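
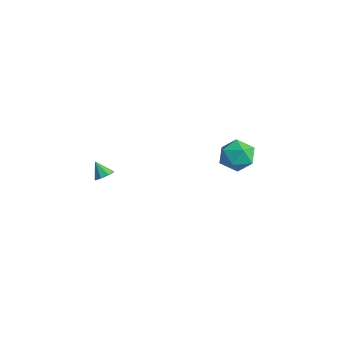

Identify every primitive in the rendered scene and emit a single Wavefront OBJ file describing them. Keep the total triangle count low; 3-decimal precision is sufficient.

v -2.974 -3.348 -1.825
v -2.713 -2.943 -1.521
v -3.586 -3.532 -1.055
v -3.05 -2.788 -1.752
v -3.342 -2.962 -2.025
v -3.419 -3.362 -2.181
v -3.235 -3.754 -2.128
v -2.898 -3.909 -1.898
v -2.606 -3.735 -1.624
v -2.53 -3.335 -1.468
v -2.399 4.329 -2.077
v -1.561 4.396 -2.725
v -1.799 2.844 -1.455
v -0.961 2.911 -2.103
v -1.061 3.59 -1.292
v -1.432 4.508 -1.677
v -1.928 2.732 -2.503
v -2.299 3.65 -2.888
v -1.269 3.409 -2.988
v -0.734 3.939 -2.24
v -2.626 3.301 -1.94
v -2.091 3.831 -1.192
f 2 1 4
f 2 4 3
f 4 1 5
f 4 5 3
f 5 1 6
f 5 6 3
f 6 1 7
f 6 7 3
f 7 1 8
f 7 8 3
f 8 1 9
f 8 9 3
f 9 1 10
f 9 10 3
f 10 1 2
f 10 2 3
f 11 22 16
f 11 16 12
f 11 12 18
f 11 18 21
f 11 21 22
f 12 16 20
f 16 22 15
f 22 21 13
f 21 18 17
f 18 12 19
f 14 20 15
f 14 15 13
f 14 13 17
f 14 17 19
f 14 19 20
f 15 20 16
f 13 15 22
f 17 13 21
f 19 17 18
f 20 19 12



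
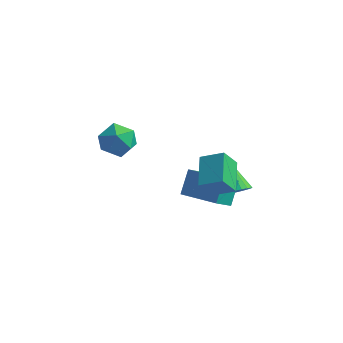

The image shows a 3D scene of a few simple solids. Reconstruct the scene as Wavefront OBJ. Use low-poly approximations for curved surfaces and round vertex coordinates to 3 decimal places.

v 1.339 2.839 -1.675
v 1.89 2.746 -1.175
v 0.241 3.921 -0.265
v 1.973 3.012 -1.315
v 1.947 3.249 -1.517
v 1.815 3.414 -1.746
v 1.601 3.48 -1.963
v 1.342 3.435 -2.131
v 1.082 3.286 -2.219
v 0.867 3.061 -2.214
v 0.733 2.797 -2.115
v 0.704 2.54 -1.941
v 0.785 2.335 -1.72
v 0.962 2.217 -1.492
v 1.204 2.206 -1.295
v 1.469 2.305 -1.164
v 1.712 2.496 -1.122
v -0.084 1.387 -1.386
v -0.499 0.689 -0.786
v -0.107 2.289 -0.355
v -0.522 1.591 0.246
v 1.922 0.729 -0.766
v 1.507 0.031 -0.165
v 1.899 1.631 0.266
v 1.484 0.933 0.866
v -4.624 1.448 1.635
v -3.777 1.984 1.758
v -3.743 0.076 1.542
v -2.896 0.612 1.665
v -3.547 0.514 2.431
v -4.091 1.362 2.488
v -3.429 0.698 0.812
v -3.973 1.546 0.869
v -3.039 1.52 1.249
v -3.111 1.406 2.25
v -4.409 0.654 1.05
v -4.481 0.54 2.051
v 2.474 -1.639 3.071
v 1.925 -0.206 3.677
v 1.427 -1.823 2.557
v 0.878 -0.39 3.164
v 2.862 -1.07 2.076
v 2.313 0.363 2.683
v 1.815 -1.254 1.563
v 1.266 0.179 2.169
f 2 1 4
f 2 4 3
f 4 1 5
f 4 5 3
f 5 1 6
f 5 6 3
f 6 1 7
f 6 7 3
f 7 1 8
f 7 8 3
f 8 1 9
f 8 9 3
f 9 1 10
f 9 10 3
f 10 1 11
f 10 11 3
f 11 1 12
f 11 12 3
f 12 1 13
f 12 13 3
f 13 1 14
f 13 14 3
f 14 1 15
f 14 15 3
f 15 1 16
f 15 16 3
f 16 1 17
f 16 17 3
f 17 1 2
f 17 2 3
f 19 21 18
f 22 19 18
f 18 21 20
f 20 22 18
f 19 25 21
f 23 19 22
f 23 25 19
f 21 25 20
f 24 22 20
f 20 25 24
f 24 23 22
f 25 23 24
f 26 37 31
f 26 31 27
f 26 27 33
f 26 33 36
f 26 36 37
f 27 31 35
f 31 37 30
f 37 36 28
f 36 33 32
f 33 27 34
f 29 35 30
f 29 30 28
f 29 28 32
f 29 32 34
f 29 34 35
f 30 35 31
f 28 30 37
f 32 28 36
f 34 32 33
f 35 34 27
f 39 41 38
f 42 39 38
f 38 41 40
f 40 42 38
f 39 45 41
f 43 39 42
f 43 45 39
f 41 45 40
f 44 42 40
f 40 45 44
f 44 43 42
f 45 43 44



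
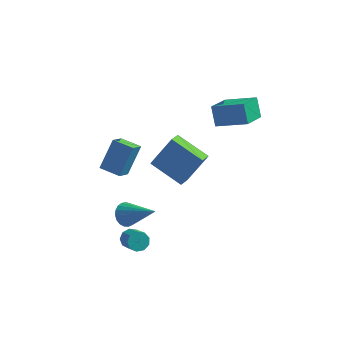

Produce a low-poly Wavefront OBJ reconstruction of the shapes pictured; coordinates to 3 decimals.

v 2.696 0.968 2.749
v 2.355 1.492 3.703
v 3.001 2.469 2.035
v 2.659 2.992 2.989
v 4.261 0.928 3.331
v 3.919 1.451 4.285
v 4.565 2.428 2.617
v 4.224 2.952 3.571
v -0.261 -3.291 -2.679
v 0.199 -3.149 -2.944
v 0.782 -3.847 -2.306
v 0.321 -3.989 -2.041
v 0.146 -2.923 -2.648
v 0.729 -3.621 -2.01
v -0.097 -2.869 -2.366
v 0.485 -3.567 -1.729
v -0.418 -3.013 -2.231
v 0.165 -3.71 -1.594
v -0.665 -3.286 -2.305
v -0.083 -3.984 -1.668
v -0.723 -3.562 -2.554
v -0.141 -4.26 -1.917
v -0.565 -3.712 -2.861
v 0.017 -4.409 -2.224
v -0.265 -3.664 -3.083
v 0.317 -4.362 -2.446
v 0.037 -3.442 -3.116
v 0.619 -4.14 -2.478
v -0.443 -3.377 -0.746
v -0.015 -3.27 -1.25
v 1.123 -3.943 0.466
v -0.021 -3.021 -1.125
v -0.1 -2.833 -0.935
v -0.239 -2.74 -0.712
v -0.413 -2.756 -0.495
v -0.592 -2.88 -0.322
v -0.746 -3.09 -0.221
v -0.847 -3.35 -0.212
v -0.878 -3.614 -0.295
v -0.834 -3.837 -0.456
v -0.723 -3.981 -0.667
v -0.563 -4.02 -0.891
v -0.383 -3.948 -1.091
v -0.213 -3.777 -1.231
v -0.083 -3.537 -1.287
v -2.233 -1.636 0.732
v -1.839 -0.699 2.108
v -2.092 -0.761 0.096
v -1.699 0.175 1.472
v -1.181 -1.895 0.608
v -0.788 -0.959 1.984
v -1.041 -1.021 -0.028
v -0.647 -0.084 1.348
v 0.984 2.346 -3.177
v 0.883 1.546 -2.825
v -0.722 2.9 -2.409
v -0.823 2.099 -2.057
v 1.903 2.941 -1.563
v 1.802 2.14 -1.211
v 0.197 3.494 -0.795
v 0.096 2.694 -0.443
f 2 4 1
f 5 2 1
f 1 4 3
f 3 5 1
f 2 8 4
f 6 2 5
f 6 8 2
f 4 8 3
f 7 5 3
f 3 8 7
f 7 6 5
f 8 6 7
f 10 9 13
f 10 13 11
f 11 13 14
f 11 14 12
f 13 9 15
f 13 15 14
f 14 15 16
f 14 16 12
f 15 9 17
f 15 17 16
f 16 17 18
f 16 18 12
f 17 9 19
f 17 19 18
f 18 19 20
f 18 20 12
f 19 9 21
f 19 21 20
f 20 21 22
f 20 22 12
f 21 9 23
f 21 23 22
f 22 23 24
f 22 24 12
f 23 9 25
f 23 25 24
f 24 25 26
f 24 26 12
f 25 9 27
f 25 27 26
f 26 27 28
f 26 28 12
f 27 9 10
f 27 10 28
f 28 10 11
f 28 11 12
f 30 29 32
f 30 32 31
f 32 29 33
f 32 33 31
f 33 29 34
f 33 34 31
f 34 29 35
f 34 35 31
f 35 29 36
f 35 36 31
f 36 29 37
f 36 37 31
f 37 29 38
f 37 38 31
f 38 29 39
f 38 39 31
f 39 29 40
f 39 40 31
f 40 29 41
f 40 41 31
f 41 29 42
f 41 42 31
f 42 29 43
f 42 43 31
f 43 29 44
f 43 44 31
f 44 29 45
f 44 45 31
f 45 29 30
f 45 30 31
f 47 49 46
f 50 47 46
f 46 49 48
f 48 50 46
f 47 53 49
f 51 47 50
f 51 53 47
f 49 53 48
f 52 50 48
f 48 53 52
f 52 51 50
f 53 51 52
f 55 57 54
f 58 55 54
f 54 57 56
f 56 58 54
f 55 61 57
f 59 55 58
f 59 61 55
f 57 61 56
f 60 58 56
f 56 61 60
f 60 59 58
f 61 59 60



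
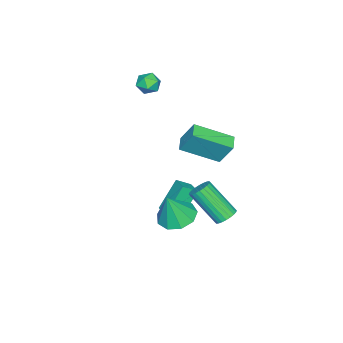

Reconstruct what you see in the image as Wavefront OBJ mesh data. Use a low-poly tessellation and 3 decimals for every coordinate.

v -2.817 -1.799 2.713
v -2.32 -2.054 3.068
v -3.44 -2.626 2.992
v -2.943 -2.881 3.347
v -3.24 -2.324 3.546
v -2.855 -1.813 3.374
v -2.905 -2.867 2.686
v -2.52 -2.356 2.514
v -2.374 -2.714 3.051
v -2.581 -2.379 3.583
v -3.179 -2.301 2.477
v -3.386 -1.966 3.009
v 3.053 2.459 -0.344
v 3.742 3.064 -0.496
v 3.567 2.241 1.124
v 3.23 3.369 -0.271
v 2.636 3.247 -0.081
v 2.236 2.757 -0.013
v 2.219 2.127 -0.1
v 2.592 1.652 -0.301
v 3.18 1.555 -0.522
v 3.709 1.881 -0.659
v 3.931 2.477 -0.649
v 0.249 0.748 -2.808
v 0.707 0.229 -2.388
v -0.665 1.128 -1.34
v -0.207 0.609 -0.921
v 0.827 1.411 -2.619
v 1.285 0.892 -2.2
v -0.087 1.791 -1.152
v 0.371 1.272 -0.732
v 1.765 4.184 -0.673
v 2.062 4.547 -0.351
v 2.093 3.24 1.096
v 1.795 2.876 0.773
v 1.854 4.602 -0.297
v 1.885 3.295 1.15
v 1.631 4.593 -0.3
v 1.662 3.286 1.146
v 1.429 4.522 -0.36
v 1.46 3.215 1.086
v 1.279 4.399 -0.468
v 1.309 3.092 0.979
v 1.202 4.244 -0.607
v 1.233 2.937 0.84
v 1.21 4.079 -0.756
v 1.241 2.772 0.691
v 1.303 3.93 -0.893
v 1.334 2.623 0.554
v 1.467 3.82 -0.996
v 1.498 2.513 0.451
v 1.675 3.765 -1.05
v 1.706 2.458 0.397
v 1.898 3.774 -1.046
v 1.929 2.467 0.4
v 2.1 3.845 -0.986
v 2.131 2.538 0.46
v 2.251 3.968 -0.879
v 2.281 2.661 0.568
v 2.327 4.123 -0.74
v 2.358 2.816 0.707
v 2.319 4.288 -0.591
v 2.35 2.981 0.856
v 2.226 4.437 -0.454
v 2.257 3.13 0.993
v -1.688 2.086 0.67
v -1.699 2.762 1.851
v -0.968 2.412 0.491
v -0.979 3.087 1.671
v -0.761 0.533 1.569
v -0.772 1.208 2.749
v -0.041 0.858 1.389
v -0.052 1.534 2.57
f 1 12 6
f 1 6 2
f 1 2 8
f 1 8 11
f 1 11 12
f 2 6 10
f 6 12 5
f 12 11 3
f 11 8 7
f 8 2 9
f 4 10 5
f 4 5 3
f 4 3 7
f 4 7 9
f 4 9 10
f 5 10 6
f 3 5 12
f 7 3 11
f 9 7 8
f 10 9 2
f 14 13 16
f 14 16 15
f 16 13 17
f 16 17 15
f 17 13 18
f 17 18 15
f 18 13 19
f 18 19 15
f 19 13 20
f 19 20 15
f 20 13 21
f 20 21 15
f 21 13 22
f 21 22 15
f 22 13 23
f 22 23 15
f 23 13 14
f 23 14 15
f 25 27 24
f 28 25 24
f 24 27 26
f 26 28 24
f 25 31 27
f 29 25 28
f 29 31 25
f 27 31 26
f 30 28 26
f 26 31 30
f 30 29 28
f 31 29 30
f 33 32 36
f 33 36 34
f 34 36 37
f 34 37 35
f 36 32 38
f 36 38 37
f 37 38 39
f 37 39 35
f 38 32 40
f 38 40 39
f 39 40 41
f 39 41 35
f 40 32 42
f 40 42 41
f 41 42 43
f 41 43 35
f 42 32 44
f 42 44 43
f 43 44 45
f 43 45 35
f 44 32 46
f 44 46 45
f 45 46 47
f 45 47 35
f 46 32 48
f 46 48 47
f 47 48 49
f 47 49 35
f 48 32 50
f 48 50 49
f 49 50 51
f 49 51 35
f 50 32 52
f 50 52 51
f 51 52 53
f 51 53 35
f 52 32 54
f 52 54 53
f 53 54 55
f 53 55 35
f 54 32 56
f 54 56 55
f 55 56 57
f 55 57 35
f 56 32 58
f 56 58 57
f 57 58 59
f 57 59 35
f 58 32 60
f 58 60 59
f 59 60 61
f 59 61 35
f 60 32 62
f 60 62 61
f 61 62 63
f 61 63 35
f 62 32 64
f 62 64 63
f 63 64 65
f 63 65 35
f 64 32 33
f 64 33 65
f 65 33 34
f 65 34 35
f 67 69 66
f 70 67 66
f 66 69 68
f 68 70 66
f 67 73 69
f 71 67 70
f 71 73 67
f 69 73 68
f 72 70 68
f 68 73 72
f 72 71 70
f 73 71 72



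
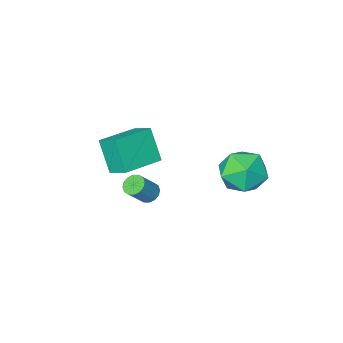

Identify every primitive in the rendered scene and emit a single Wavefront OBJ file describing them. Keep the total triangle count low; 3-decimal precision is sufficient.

v 1.318 -2.037 -2.974
v 1.756 -2.11 -3.332
v 2.6 -1.995 -2.324
v 2.162 -1.923 -1.966
v 1.709 -1.818 -3.326
v 2.553 -1.704 -2.318
v 1.558 -1.586 -3.226
v 2.402 -1.471 -2.218
v 1.342 -1.474 -3.058
v 2.186 -1.36 -2.05
v 1.12 -1.513 -2.868
v 1.964 -1.399 -1.86
v 0.951 -1.693 -2.706
v 1.795 -1.578 -1.698
v 0.88 -1.965 -2.616
v 1.724 -1.85 -1.608
v 0.927 -2.256 -2.622
v 1.771 -2.142 -1.614
v 1.078 -2.489 -2.722
v 1.922 -2.374 -1.714
v 1.294 -2.6 -2.89
v 2.138 -2.486 -1.882
v 1.516 -2.561 -3.08
v 2.36 -2.447 -2.072
v 1.685 -2.382 -3.242
v 2.529 -2.267 -2.234
v 2.832 -0.561 3.068
v 2.621 0.408 3.67
v 2.841 0.343 1.617
v 2.63 1.312 2.219
v 4.71 -0.272 3.261
v 4.499 0.697 3.863
v 4.719 0.632 1.81
v 4.508 1.601 2.412
v -2.36 1.652 -0.084
v -1.575 2.155 -0.919
v -0.805 1.285 1.159
v -0.02 1.788 0.324
v -0.837 2.515 0.932
v -1.799 2.742 0.164
v -0.581 0.698 0.076
v -1.543 0.925 -0.692
v -0.476 1.566 -0.819
v -0.634 2.689 -0.291
v -1.746 0.751 0.531
v -1.904 1.874 1.059
f 2 1 5
f 2 5 3
f 3 5 6
f 3 6 4
f 5 1 7
f 5 7 6
f 6 7 8
f 6 8 4
f 7 1 9
f 7 9 8
f 8 9 10
f 8 10 4
f 9 1 11
f 9 11 10
f 10 11 12
f 10 12 4
f 11 1 13
f 11 13 12
f 12 13 14
f 12 14 4
f 13 1 15
f 13 15 14
f 14 15 16
f 14 16 4
f 15 1 17
f 15 17 16
f 16 17 18
f 16 18 4
f 17 1 19
f 17 19 18
f 18 19 20
f 18 20 4
f 19 1 21
f 19 21 20
f 20 21 22
f 20 22 4
f 21 1 23
f 21 23 22
f 22 23 24
f 22 24 4
f 23 1 25
f 23 25 24
f 24 25 26
f 24 26 4
f 25 1 2
f 25 2 26
f 26 2 3
f 26 3 4
f 28 30 27
f 31 28 27
f 27 30 29
f 29 31 27
f 28 34 30
f 32 28 31
f 32 34 28
f 30 34 29
f 33 31 29
f 29 34 33
f 33 32 31
f 34 32 33
f 35 46 40
f 35 40 36
f 35 36 42
f 35 42 45
f 35 45 46
f 36 40 44
f 40 46 39
f 46 45 37
f 45 42 41
f 42 36 43
f 38 44 39
f 38 39 37
f 38 37 41
f 38 41 43
f 38 43 44
f 39 44 40
f 37 39 46
f 41 37 45
f 43 41 42
f 44 43 36



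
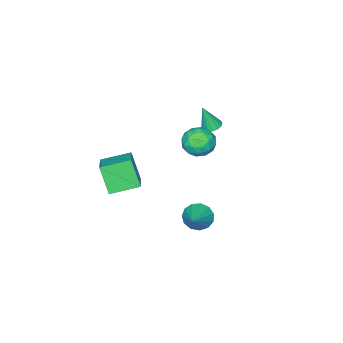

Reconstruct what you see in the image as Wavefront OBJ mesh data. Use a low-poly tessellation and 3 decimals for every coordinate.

v -4.119 -2.549 0.637
v -3.51 -2.572 0.478
v -3.721 -2.931 2.223
v -3.553 -2.284 0.558
v -3.726 -2.057 0.656
v -3.989 -1.943 0.75
v -4.282 -1.968 0.817
v -4.537 -2.126 0.843
v -4.697 -2.381 0.822
v -4.724 -2.674 0.758
v -4.613 -2.939 0.667
v -4.389 -3.114 0.568
v -4.102 -3.161 0.485
v -3.82 -3.067 0.437
v -3.606 -2.854 0.435
v 0.512 0.707 2.494
v 0.856 0.17 3.289
v -1.036 0.51 3.031
v -0.692 -0.027 3.826
v -0.503 0.973 3.767
v 0.453 1.095 3.435
v -0.633 -0.415 2.885
v 0.323 -0.293 2.553
v 0.149 -0.524 3.53
v 0.229 0.334 4.076
v -0.409 0.346 2.244
v -0.329 1.204 2.79
v 0.82 0.456 2.844
v -1 0.224 3.476
v -0.889 0.812 3.441
v -0.687 0.496 3.909
v 0.583 1 2.93
v 0.785 0.684 3.397
v -0.014 1.156 3.679
v -0.965 -0.004 2.923
v -0.763 -0.32 3.39
v 0.507 0.184 2.411
v 0.709 -0.132 2.879
v -0.166 -0.476 2.641
v 0.606 -0.268 3.453
v -0.303 -0.384 3.769
v -0.269 -0.612 3.216
v 0.293 -0.54 3.021
v 0.654 0.236 3.774
v -0.256 0.12 4.09
v -0.145 0.709 4.056
v 0.417 0.78 3.86
v 0.238 -0.172 3.916
v 0.076 0.56 2.23
v -0.834 0.444 2.546
v -0.597 -0.1 2.46
v -0.035 -0.029 2.264
v 0.123 1.064 2.551
v -0.786 0.948 2.867
v -0.473 1.22 3.299
v 0.089 1.292 3.104
v -0.418 0.852 2.404
v 3.255 -3.189 -0.709
v 3.085 -4.088 0.911
v 1.884 -2.156 -0.279
v 1.714 -3.055 1.34
v 4.526 -1.865 0.16
v 4.356 -2.764 1.779
v 3.155 -0.832 0.589
v 2.985 -1.731 2.209
v -0.104 0.313 -3.324
v 0.446 0.289 -4.049
v 1.264 1.207 -2.316
v 0.183 0.728 -4.082
v -0.17 1.036 -3.874
v -0.503 1.114 -3.492
v -0.709 0.938 -3.056
v -0.723 0.564 -2.706
v -0.54 0.11 -2.552
v -0.219 -0.279 -2.643
v 0.139 -0.48 -2.951
v 0.419 -0.429 -3.377
v 0.534 -0.142 -3.786
f 2 1 4
f 2 4 3
f 4 1 5
f 4 5 3
f 5 1 6
f 5 6 3
f 6 1 7
f 6 7 3
f 7 1 8
f 7 8 3
f 8 1 9
f 8 9 3
f 9 1 10
f 9 10 3
f 10 1 11
f 10 11 3
f 11 1 12
f 11 12 3
f 12 1 13
f 12 13 3
f 13 1 14
f 13 14 3
f 14 1 15
f 14 15 3
f 15 1 2
f 15 2 3
f 16 53 32
f 53 27 56
f 32 56 21
f 53 56 32
f 16 32 28
f 32 21 33
f 28 33 17
f 32 33 28
f 16 28 37
f 28 17 38
f 37 38 23
f 28 38 37
f 16 37 49
f 37 23 52
f 49 52 26
f 37 52 49
f 16 49 53
f 49 26 57
f 53 57 27
f 49 57 53
f 17 33 44
f 33 21 47
f 44 47 25
f 33 47 44
f 21 56 34
f 56 27 55
f 34 55 20
f 56 55 34
f 27 57 54
f 57 26 50
f 54 50 18
f 57 50 54
f 26 52 51
f 52 23 39
f 51 39 22
f 52 39 51
f 23 38 43
f 38 17 40
f 43 40 24
f 38 40 43
f 19 45 31
f 45 25 46
f 31 46 20
f 45 46 31
f 19 31 29
f 31 20 30
f 29 30 18
f 31 30 29
f 19 29 36
f 29 18 35
f 36 35 22
f 29 35 36
f 19 36 41
f 36 22 42
f 41 42 24
f 36 42 41
f 19 41 45
f 41 24 48
f 45 48 25
f 41 48 45
f 20 46 34
f 46 25 47
f 34 47 21
f 46 47 34
f 18 30 54
f 30 20 55
f 54 55 27
f 30 55 54
f 22 35 51
f 35 18 50
f 51 50 26
f 35 50 51
f 24 42 43
f 42 22 39
f 43 39 23
f 42 39 43
f 25 48 44
f 48 24 40
f 44 40 17
f 48 40 44
f 59 61 58
f 62 59 58
f 58 61 60
f 60 62 58
f 59 65 61
f 63 59 62
f 63 65 59
f 61 65 60
f 64 62 60
f 60 65 64
f 64 63 62
f 65 63 64
f 67 66 69
f 67 69 68
f 69 66 70
f 69 70 68
f 70 66 71
f 70 71 68
f 71 66 72
f 71 72 68
f 72 66 73
f 72 73 68
f 73 66 74
f 73 74 68
f 74 66 75
f 74 75 68
f 75 66 76
f 75 76 68
f 76 66 77
f 76 77 68
f 77 66 78
f 77 78 68
f 78 66 67
f 78 67 68



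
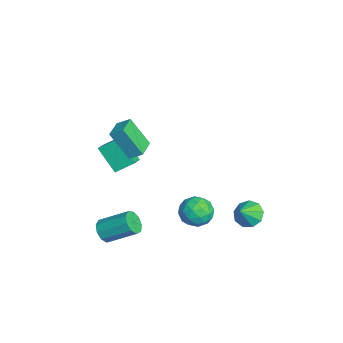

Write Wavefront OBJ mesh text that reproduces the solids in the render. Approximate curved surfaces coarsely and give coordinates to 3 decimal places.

v 3.385 3.973 -3.676
v 4.08 4.599 -3.774
v 4.075 3.347 -2.784
v 3.67 4.795 -3.32
v 3.127 4.607 -3.031
v 2.704 4.122 -3.045
v 2.6 3.568 -3.354
v 2.864 3.203 -3.813
v 3.371 3.199 -4.209
v 3.884 3.557 -4.355
v 4.164 4.11 -4.183
v 1.601 -3.274 3.542
v 1.886 -2.538 4.053
v 2.123 -2.253 1.783
v 2.408 -1.517 2.294
v 2.852 -3.803 3.606
v 3.137 -3.067 4.117
v 3.374 -2.782 1.847
v 3.659 -2.046 2.358
v 3.256 1.794 -2.487
v 4.163 1.203 -2.333
v 2.777 0.717 -3.807
v 3.684 0.126 -3.653
v 2.889 0.114 -2.902
v 3.185 0.779 -2.086
v 3.755 1.141 -4.054
v 4.051 1.806 -3.238
v 4.471 0.799 -3.302
v 3.936 0.164 -2.59
v 3.004 1.756 -3.55
v 2.469 1.121 -2.838
v 3.752 1.593 -2.294
v 3.188 0.327 -3.846
v 2.721 0.32 -3.404
v 3.254 -0.028 -3.314
v 3.177 1.344 -2.149
v 3.71 0.997 -2.059
v 2.961 0.356 -2.393
v 3.23 0.923 -4.081
v 3.763 0.576 -3.991
v 3.686 1.948 -2.826
v 4.219 1.6 -2.736
v 3.979 1.564 -3.747
v 4.466 1.008 -2.773
v 4.184 0.375 -3.549
v 4.226 0.971 -3.785
v 4.4 1.363 -3.305
v 4.151 0.635 -2.355
v 3.87 0.002 -3.13
v 3.403 -0.005 -2.689
v 3.577 0.386 -2.209
v 4.332 0.397 -2.924
v 3.07 1.918 -3.01
v 2.789 1.285 -3.785
v 3.363 1.534 -3.931
v 3.537 1.925 -3.451
v 2.756 1.545 -2.591
v 2.474 0.912 -3.367
v 2.54 0.557 -2.835
v 2.714 0.949 -2.355
v 2.608 1.523 -3.216
v 3.314 -4.267 -4.405
v 3.856 -4.707 -3.995
v 4.389 -3.054 -2.925
v 3.846 -2.613 -3.335
v 4.091 -4.49 -4.447
v 4.624 -2.837 -3.377
v 3.962 -4.169 -4.88
v 4.495 -2.515 -3.81
v 3.53 -3.893 -5.09
v 4.063 -2.24 -4.02
v 2.997 -3.792 -4.98
v 3.53 -2.139 -3.91
v 2.611 -3.913 -4.601
v 3.144 -2.26 -3.531
v 2.555 -4.2 -4.13
v 3.088 -2.547 -3.06
v 2.853 -4.518 -3.788
v 3.386 -2.864 -2.718
v 3.367 -4.718 -3.734
v 3.9 -3.065 -2.664
v -1.263 -3.845 -0.467
v -1.204 -2.714 0.286
v -0.206 -2.975 -1.855
v -0.147 -1.844 -1.102
v -0.273 -4.236 0.042
v -0.214 -3.105 0.795
v 0.784 -3.366 -1.346
v 0.843 -2.235 -0.593
f 2 1 4
f 2 4 3
f 4 1 5
f 4 5 3
f 5 1 6
f 5 6 3
f 6 1 7
f 6 7 3
f 7 1 8
f 7 8 3
f 8 1 9
f 8 9 3
f 9 1 10
f 9 10 3
f 10 1 11
f 10 11 3
f 11 1 2
f 11 2 3
f 13 15 12
f 16 13 12
f 12 15 14
f 14 16 12
f 13 19 15
f 17 13 16
f 17 19 13
f 15 19 14
f 18 16 14
f 14 19 18
f 18 17 16
f 19 17 18
f 20 57 36
f 57 31 60
f 36 60 25
f 57 60 36
f 20 36 32
f 36 25 37
f 32 37 21
f 36 37 32
f 20 32 41
f 32 21 42
f 41 42 27
f 32 42 41
f 20 41 53
f 41 27 56
f 53 56 30
f 41 56 53
f 20 53 57
f 53 30 61
f 57 61 31
f 53 61 57
f 21 37 48
f 37 25 51
f 48 51 29
f 37 51 48
f 25 60 38
f 60 31 59
f 38 59 24
f 60 59 38
f 31 61 58
f 61 30 54
f 58 54 22
f 61 54 58
f 30 56 55
f 56 27 43
f 55 43 26
f 56 43 55
f 27 42 47
f 42 21 44
f 47 44 28
f 42 44 47
f 23 49 35
f 49 29 50
f 35 50 24
f 49 50 35
f 23 35 33
f 35 24 34
f 33 34 22
f 35 34 33
f 23 33 40
f 33 22 39
f 40 39 26
f 33 39 40
f 23 40 45
f 40 26 46
f 45 46 28
f 40 46 45
f 23 45 49
f 45 28 52
f 49 52 29
f 45 52 49
f 24 50 38
f 50 29 51
f 38 51 25
f 50 51 38
f 22 34 58
f 34 24 59
f 58 59 31
f 34 59 58
f 26 39 55
f 39 22 54
f 55 54 30
f 39 54 55
f 28 46 47
f 46 26 43
f 47 43 27
f 46 43 47
f 29 52 48
f 52 28 44
f 48 44 21
f 52 44 48
f 63 62 66
f 63 66 64
f 64 66 67
f 64 67 65
f 66 62 68
f 66 68 67
f 67 68 69
f 67 69 65
f 68 62 70
f 68 70 69
f 69 70 71
f 69 71 65
f 70 62 72
f 70 72 71
f 71 72 73
f 71 73 65
f 72 62 74
f 72 74 73
f 73 74 75
f 73 75 65
f 74 62 76
f 74 76 75
f 75 76 77
f 75 77 65
f 76 62 78
f 76 78 77
f 77 78 79
f 77 79 65
f 78 62 80
f 78 80 79
f 79 80 81
f 79 81 65
f 80 62 63
f 80 63 81
f 81 63 64
f 81 64 65
f 83 85 82
f 86 83 82
f 82 85 84
f 84 86 82
f 83 89 85
f 87 83 86
f 87 89 83
f 85 89 84
f 88 86 84
f 84 89 88
f 88 87 86
f 89 87 88



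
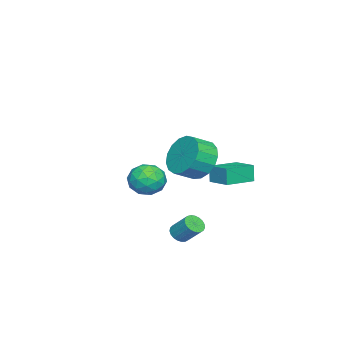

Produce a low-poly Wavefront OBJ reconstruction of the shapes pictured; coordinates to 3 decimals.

v -2.761 -0.117 -2.351
v -2.94 -0.205 -1.443
v -4.064 0.742 -2.524
v -4.243 0.653 -1.615
v -2.117 0.907 -2.125
v -2.296 0.818 -1.216
v -3.42 1.765 -2.297
v -3.599 1.677 -1.389
v -1.773 -1.954 -2.393
v -1.247 -2.524 -1.832
v -2.673 -3.156 -2.768
v -2.147 -3.726 -2.207
v -2.703 -3.05 -1.818
v -2.146 -2.307 -1.586
v -1.774 -3.373 -3.014
v -1.217 -2.63 -2.782
v -1.248 -3.4 -2.215
v -1.822 -3.201 -1.476
v -2.098 -2.479 -3.124
v -2.672 -2.28 -2.385
v -1.431 -2.133 -2.079
v -2.489 -3.547 -2.521
v -2.816 -3.15 -2.292
v -2.507 -3.484 -1.962
v -1.959 -2.006 -1.935
v -1.65 -2.341 -1.605
v -2.506 -2.651 -1.597
v -2.27 -3.339 -2.995
v -1.961 -3.674 -2.665
v -1.413 -2.196 -2.638
v -1.104 -2.53 -2.308
v -1.414 -3.029 -3.003
v -1.122 -2.983 -1.975
v -1.651 -3.69 -2.196
v -1.432 -3.482 -2.67
v -1.105 -3.046 -2.534
v -1.459 -2.866 -1.54
v -1.989 -3.573 -1.761
v -2.315 -3.176 -1.532
v -1.988 -2.739 -1.396
v -1.46 -3.381 -1.766
v -1.931 -2.107 -2.839
v -2.461 -2.814 -3.06
v -1.932 -2.941 -3.204
v -1.605 -2.504 -3.068
v -2.269 -1.99 -2.404
v -2.798 -2.697 -2.625
v -2.815 -2.634 -2.066
v -2.488 -2.198 -1.93
v -2.46 -2.299 -2.834
v 2.202 0.237 -3.305
v 2.564 0.449 -3.612
v 2.8 1.216 -2.802
v 2.438 1.003 -2.495
v 2.387 0.561 -3.666
v 2.623 1.328 -2.856
v 2.179 0.617 -3.658
v 2.415 1.384 -2.848
v 1.974 0.607 -3.589
v 2.21 1.374 -2.779
v 1.809 0.533 -3.471
v 2.045 1.3 -2.661
v 1.711 0.408 -3.324
v 1.948 1.175 -2.514
v 1.699 0.253 -3.174
v 1.935 1.02 -2.364
v 1.774 0.095 -3.046
v 2.01 0.862 -2.236
v 1.922 -0.038 -2.963
v 2.158 0.729 -2.153
v 2.119 -0.124 -2.94
v 2.355 0.643 -2.13
v 2.33 -0.147 -2.979
v 2.567 0.619 -2.169
v 2.52 -0.105 -3.075
v 2.756 0.662 -2.265
v 2.654 -0.003 -3.21
v 2.89 0.764 -2.4
v 2.71 0.141 -3.362
v 2.946 0.907 -2.552
v 2.678 0.3 -3.504
v 2.914 1.067 -2.694
v 1.611 0.998 0.925
v 2.131 0.825 0.006
v 2.828 0.21 0.515
v 2.309 0.382 1.435
v 2.358 1.242 0.199
v 3.055 0.627 0.708
v 2.414 1.603 0.558
v 3.111 0.988 1.067
v 2.286 1.825 1.001
v 2.983 1.21 1.51
v 2.003 1.857 1.427
v 2.701 1.242 1.936
v 1.631 1.693 1.739
v 2.328 1.078 2.248
v 1.254 1.369 1.863
v 1.952 0.754 2.372
v 0.96 0.96 1.773
v 1.657 0.345 2.282
v 0.814 0.56 1.489
v 1.511 -0.055 1.998
v 0.851 0.26 1.076
v 1.548 -0.355 1.585
v 1.062 0.129 0.628
v 1.76 -0.486 1.137
v 1.399 0.197 0.248
v 2.097 -0.418 0.757
v 1.785 0.448 0.024
v 2.482 -0.167 0.533
f 2 4 1
f 5 2 1
f 1 4 3
f 3 5 1
f 2 8 4
f 6 2 5
f 6 8 2
f 4 8 3
f 7 5 3
f 3 8 7
f 7 6 5
f 8 6 7
f 9 46 25
f 46 20 49
f 25 49 14
f 46 49 25
f 9 25 21
f 25 14 26
f 21 26 10
f 25 26 21
f 9 21 30
f 21 10 31
f 30 31 16
f 21 31 30
f 9 30 42
f 30 16 45
f 42 45 19
f 30 45 42
f 9 42 46
f 42 19 50
f 46 50 20
f 42 50 46
f 10 26 37
f 26 14 40
f 37 40 18
f 26 40 37
f 14 49 27
f 49 20 48
f 27 48 13
f 49 48 27
f 20 50 47
f 50 19 43
f 47 43 11
f 50 43 47
f 19 45 44
f 45 16 32
f 44 32 15
f 45 32 44
f 16 31 36
f 31 10 33
f 36 33 17
f 31 33 36
f 12 38 24
f 38 18 39
f 24 39 13
f 38 39 24
f 12 24 22
f 24 13 23
f 22 23 11
f 24 23 22
f 12 22 29
f 22 11 28
f 29 28 15
f 22 28 29
f 12 29 34
f 29 15 35
f 34 35 17
f 29 35 34
f 12 34 38
f 34 17 41
f 38 41 18
f 34 41 38
f 13 39 27
f 39 18 40
f 27 40 14
f 39 40 27
f 11 23 47
f 23 13 48
f 47 48 20
f 23 48 47
f 15 28 44
f 28 11 43
f 44 43 19
f 28 43 44
f 17 35 36
f 35 15 32
f 36 32 16
f 35 32 36
f 18 41 37
f 41 17 33
f 37 33 10
f 41 33 37
f 52 51 55
f 52 55 53
f 53 55 56
f 53 56 54
f 55 51 57
f 55 57 56
f 56 57 58
f 56 58 54
f 57 51 59
f 57 59 58
f 58 59 60
f 58 60 54
f 59 51 61
f 59 61 60
f 60 61 62
f 60 62 54
f 61 51 63
f 61 63 62
f 62 63 64
f 62 64 54
f 63 51 65
f 63 65 64
f 64 65 66
f 64 66 54
f 65 51 67
f 65 67 66
f 66 67 68
f 66 68 54
f 67 51 69
f 67 69 68
f 68 69 70
f 68 70 54
f 69 51 71
f 69 71 70
f 70 71 72
f 70 72 54
f 71 51 73
f 71 73 72
f 72 73 74
f 72 74 54
f 73 51 75
f 73 75 74
f 74 75 76
f 74 76 54
f 75 51 77
f 75 77 76
f 76 77 78
f 76 78 54
f 77 51 79
f 77 79 78
f 78 79 80
f 78 80 54
f 79 51 81
f 79 81 80
f 80 81 82
f 80 82 54
f 81 51 52
f 81 52 82
f 82 52 53
f 82 53 54
f 84 83 87
f 84 87 85
f 85 87 88
f 85 88 86
f 87 83 89
f 87 89 88
f 88 89 90
f 88 90 86
f 89 83 91
f 89 91 90
f 90 91 92
f 90 92 86
f 91 83 93
f 91 93 92
f 92 93 94
f 92 94 86
f 93 83 95
f 93 95 94
f 94 95 96
f 94 96 86
f 95 83 97
f 95 97 96
f 96 97 98
f 96 98 86
f 97 83 99
f 97 99 98
f 98 99 100
f 98 100 86
f 99 83 101
f 99 101 100
f 100 101 102
f 100 102 86
f 101 83 103
f 101 103 102
f 102 103 104
f 102 104 86
f 103 83 105
f 103 105 104
f 104 105 106
f 104 106 86
f 105 83 107
f 105 107 106
f 106 107 108
f 106 108 86
f 107 83 109
f 107 109 108
f 108 109 110
f 108 110 86
f 109 83 84
f 109 84 110
f 110 84 85
f 110 85 86



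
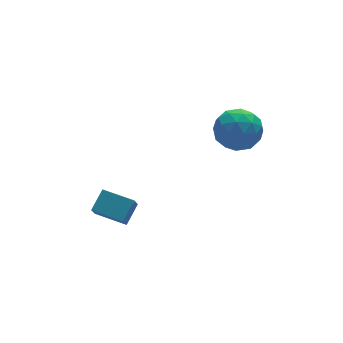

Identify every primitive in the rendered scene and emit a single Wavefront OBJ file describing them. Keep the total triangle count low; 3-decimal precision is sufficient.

v 1.097 1.823 3.359
v 2.185 2.12 3.223
v 1.335 0.42 2.197
v 2.423 0.717 2.061
v 2.07 0.294 3.054
v 1.923 1.161 3.772
v 1.597 1.379 1.648
v 1.45 2.246 2.366
v 2.494 1.846 2.166
v 2.786 1.175 3.034
v 0.734 1.365 2.386
v 1.026 0.694 3.254
v 1.62 2.095 3.393
v 1.9 0.445 2.027
v 1.693 0.197 2.61
v 2.332 0.372 2.53
v 1.466 1.531 3.716
v 2.105 1.706 3.636
v 2.038 0.632 3.536
v 1.415 0.834 1.784
v 2.054 1.009 1.704
v 1.188 2.168 2.89
v 1.827 2.343 2.81
v 1.482 1.908 1.884
v 2.441 2.108 2.692
v 2.581 1.284 2.008
v 2.096 1.673 1.766
v 2.009 2.182 2.188
v 2.612 1.714 3.202
v 2.753 0.89 2.519
v 2.545 0.641 3.103
v 2.458 1.15 3.525
v 2.794 1.553 2.581
v 0.767 1.65 2.901
v 0.908 0.826 2.218
v 1.062 1.39 1.895
v 0.975 1.899 2.317
v 0.939 1.256 3.412
v 1.079 0.432 2.728
v 1.511 0.358 3.232
v 1.424 0.867 3.654
v 0.726 0.987 2.839
v -4.294 3.093 -1.638
v -3.499 3.604 -0.983
v -3.944 3.494 -2.376
v -3.149 4.005 -1.72
v -3.371 1.915 -1.84
v -2.576 2.426 -1.184
v -3.021 2.316 -2.577
v -2.226 2.827 -1.922
f 1 38 17
f 38 12 41
f 17 41 6
f 38 41 17
f 1 17 13
f 17 6 18
f 13 18 2
f 17 18 13
f 1 13 22
f 13 2 23
f 22 23 8
f 13 23 22
f 1 22 34
f 22 8 37
f 34 37 11
f 22 37 34
f 1 34 38
f 34 11 42
f 38 42 12
f 34 42 38
f 2 18 29
f 18 6 32
f 29 32 10
f 18 32 29
f 6 41 19
f 41 12 40
f 19 40 5
f 41 40 19
f 12 42 39
f 42 11 35
f 39 35 3
f 42 35 39
f 11 37 36
f 37 8 24
f 36 24 7
f 37 24 36
f 8 23 28
f 23 2 25
f 28 25 9
f 23 25 28
f 4 30 16
f 30 10 31
f 16 31 5
f 30 31 16
f 4 16 14
f 16 5 15
f 14 15 3
f 16 15 14
f 4 14 21
f 14 3 20
f 21 20 7
f 14 20 21
f 4 21 26
f 21 7 27
f 26 27 9
f 21 27 26
f 4 26 30
f 26 9 33
f 30 33 10
f 26 33 30
f 5 31 19
f 31 10 32
f 19 32 6
f 31 32 19
f 3 15 39
f 15 5 40
f 39 40 12
f 15 40 39
f 7 20 36
f 20 3 35
f 36 35 11
f 20 35 36
f 9 27 28
f 27 7 24
f 28 24 8
f 27 24 28
f 10 33 29
f 33 9 25
f 29 25 2
f 33 25 29
f 44 46 43
f 47 44 43
f 43 46 45
f 45 47 43
f 44 50 46
f 48 44 47
f 48 50 44
f 46 50 45
f 49 47 45
f 45 50 49
f 49 48 47
f 50 48 49



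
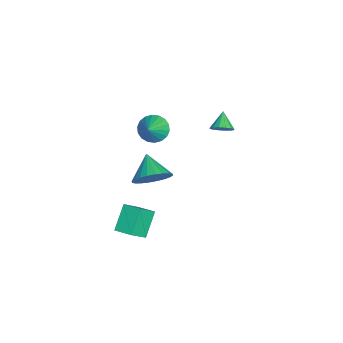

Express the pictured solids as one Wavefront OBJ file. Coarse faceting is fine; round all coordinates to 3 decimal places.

v 0.452 -1.308 -1.565
v 1.027 -1.896 -0.946
v -0.732 -1.632 -0.775
v 1.053 -1.54 -0.762
v 0.987 -1.149 -0.7
v 0.839 -0.781 -0.769
v 0.633 -0.494 -0.96
v 0.399 -0.331 -1.243
v 0.173 -0.316 -1.575
v -0.01 -0.452 -1.906
v -0.123 -0.719 -2.185
v -0.149 -1.075 -2.369
v -0.083 -1.467 -2.431
v 0.064 -1.834 -2.361
v 0.271 -2.121 -2.171
v 0.505 -2.285 -1.888
v 0.73 -2.299 -1.555
v 0.914 -2.163 -1.225
v -2.84 2.043 -0.757
v -2.576 1.605 -0.39
v -3.66 2.097 -0.103
v -2.465 1.89 -0.275
v -2.455 2.215 -0.289
v -2.549 2.495 -0.429
v -2.72 2.653 -0.657
v -2.924 2.648 -0.912
v -3.105 2.481 -1.125
v -3.215 2.196 -1.24
v -3.225 1.871 -1.225
v -3.132 1.591 -1.085
v -2.961 1.433 -0.857
v -2.757 1.438 -0.603
v -1.245 -1.295 0.737
v -0.783 -1.565 0.142
v -0.135 -1.525 1.703
v -0.713 -1.216 0.144
v -0.748 -0.883 0.264
v -0.882 -0.631 0.478
v -1.087 -0.511 0.742
v -1.324 -0.546 1.006
v -1.545 -0.729 1.216
v -1.707 -1.025 1.331
v -1.777 -1.374 1.329
v -1.742 -1.707 1.209
v -1.608 -1.959 0.995
v -1.403 -2.079 0.731
v -1.166 -2.044 0.467
v -0.945 -1.861 0.257
v 3.884 -2.993 -2.168
v 2.872 -2.587 -1.153
v 3.198 -2.337 -3.114
v 2.186 -1.931 -2.099
v 4.394 -2.189 -1.981
v 3.382 -1.783 -0.966
v 3.708 -1.533 -2.927
v 2.696 -1.127 -1.912
f 2 1 4
f 2 4 3
f 4 1 5
f 4 5 3
f 5 1 6
f 5 6 3
f 6 1 7
f 6 7 3
f 7 1 8
f 7 8 3
f 8 1 9
f 8 9 3
f 9 1 10
f 9 10 3
f 10 1 11
f 10 11 3
f 11 1 12
f 11 12 3
f 12 1 13
f 12 13 3
f 13 1 14
f 13 14 3
f 14 1 15
f 14 15 3
f 15 1 16
f 15 16 3
f 16 1 17
f 16 17 3
f 17 1 18
f 17 18 3
f 18 1 2
f 18 2 3
f 20 19 22
f 20 22 21
f 22 19 23
f 22 23 21
f 23 19 24
f 23 24 21
f 24 19 25
f 24 25 21
f 25 19 26
f 25 26 21
f 26 19 27
f 26 27 21
f 27 19 28
f 27 28 21
f 28 19 29
f 28 29 21
f 29 19 30
f 29 30 21
f 30 19 31
f 30 31 21
f 31 19 32
f 31 32 21
f 32 19 20
f 32 20 21
f 34 33 36
f 34 36 35
f 36 33 37
f 36 37 35
f 37 33 38
f 37 38 35
f 38 33 39
f 38 39 35
f 39 33 40
f 39 40 35
f 40 33 41
f 40 41 35
f 41 33 42
f 41 42 35
f 42 33 43
f 42 43 35
f 43 33 44
f 43 44 35
f 44 33 45
f 44 45 35
f 45 33 46
f 45 46 35
f 46 33 47
f 46 47 35
f 47 33 48
f 47 48 35
f 48 33 34
f 48 34 35
f 50 52 49
f 53 50 49
f 49 52 51
f 51 53 49
f 50 56 52
f 54 50 53
f 54 56 50
f 52 56 51
f 55 53 51
f 51 56 55
f 55 54 53
f 56 54 55



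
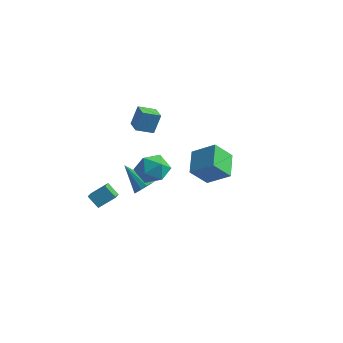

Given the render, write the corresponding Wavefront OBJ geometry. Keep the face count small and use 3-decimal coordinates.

v -4.094 -0.287 0.115
v -3.906 0.157 1.365
v -3.376 0.471 -0.262
v -3.188 0.915 0.988
v -3.232 -1.035 0.252
v -3.044 -0.591 1.502
v -2.514 -0.277 -0.125
v -2.326 0.167 1.125
v 2.853 -4.752 1.014
v 4.13 -4.47 1.864
v 2.133 -3.47 1.668
v 3.41 -3.187 2.519
v 3.39 -3.893 -0.079
v 4.667 -3.61 0.772
v 2.67 -2.61 0.576
v 3.947 -2.328 1.426
v -1.92 -2.058 -3.432
v -1.497 -1.722 -2.971
v -3.34 -1.982 -2.188
v -1.655 -1.455 -3.167
v -1.884 -1.349 -3.434
v -2.122 -1.433 -3.701
v -2.306 -1.684 -3.896
v -2.387 -2.036 -3.967
v -2.342 -2.393 -3.894
v -2.184 -2.661 -3.698
v -1.956 -2.767 -3.43
v -1.717 -2.683 -3.163
v -1.533 -2.432 -2.969
v -1.453 -2.08 -2.898
v -4.494 -3.61 -4.042
v -3.874 -4.722 -3.438
v -3.837 -2.872 -3.361
v -3.216 -3.985 -2.756
v -3.804 -3.595 -4.724
v -3.183 -4.708 -4.119
v -3.146 -2.858 -4.042
v -2.526 -3.97 -3.438
v -1.619 -2.634 -0.626
v -0.911 -2.036 -1.187
v -0.529 -4.004 -0.713
v 0.179 -3.406 -1.274
v -0.005 -3.19 -0.228
v -0.678 -2.343 -0.175
v -0.762 -3.697 -1.725
v -1.435 -2.85 -1.672
v -0.381 -2.693 -1.866
v 0.086 -2.379 -0.941
v -1.526 -3.661 -0.959
v -1.059 -3.347 -0.034
f 2 4 1
f 5 2 1
f 1 4 3
f 3 5 1
f 2 8 4
f 6 2 5
f 6 8 2
f 4 8 3
f 7 5 3
f 3 8 7
f 7 6 5
f 8 6 7
f 10 12 9
f 13 10 9
f 9 12 11
f 11 13 9
f 10 16 12
f 14 10 13
f 14 16 10
f 12 16 11
f 15 13 11
f 11 16 15
f 15 14 13
f 16 14 15
f 18 17 20
f 18 20 19
f 20 17 21
f 20 21 19
f 21 17 22
f 21 22 19
f 22 17 23
f 22 23 19
f 23 17 24
f 23 24 19
f 24 17 25
f 24 25 19
f 25 17 26
f 25 26 19
f 26 17 27
f 26 27 19
f 27 17 28
f 27 28 19
f 28 17 29
f 28 29 19
f 29 17 30
f 29 30 19
f 30 17 18
f 30 18 19
f 32 34 31
f 35 32 31
f 31 34 33
f 33 35 31
f 32 38 34
f 36 32 35
f 36 38 32
f 34 38 33
f 37 35 33
f 33 38 37
f 37 36 35
f 38 36 37
f 39 50 44
f 39 44 40
f 39 40 46
f 39 46 49
f 39 49 50
f 40 44 48
f 44 50 43
f 50 49 41
f 49 46 45
f 46 40 47
f 42 48 43
f 42 43 41
f 42 41 45
f 42 45 47
f 42 47 48
f 43 48 44
f 41 43 50
f 45 41 49
f 47 45 46
f 48 47 40



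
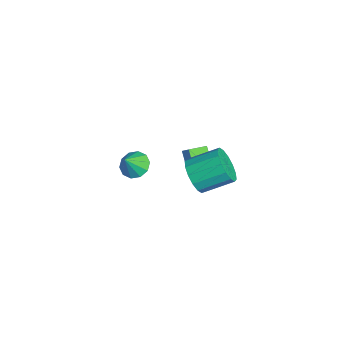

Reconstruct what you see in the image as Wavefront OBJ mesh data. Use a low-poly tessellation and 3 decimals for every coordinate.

v -3.25 -1.8 -1.712
v -2.426 -1.615 -2.021
v -2.69 -2.42 -0.588
v -2.59 -1.189 -1.704
v -3.007 -0.996 -1.39
v -3.516 -1.11 -1.199
v -3.924 -1.489 -1.203
v -4.075 -1.986 -1.402
v -3.911 -2.412 -1.719
v -3.494 -2.605 -2.033
v -2.984 -2.49 -2.225
v -2.576 -2.112 -2.22
v 2.844 0.346 2.987
v 3.274 0.757 2.086
v 3.426 2.406 2.911
v 2.996 1.994 3.813
v 2.723 0.835 2.032
v 2.875 2.484 2.857
v 2.205 0.781 2.234
v 2.356 2.43 3.059
v 1.858 0.611 2.638
v 2.009 2.26 3.463
v 1.775 0.37 3.135
v 1.926 2.019 3.96
v 1.978 0.122 3.593
v 2.13 1.771 4.418
v 2.414 -0.066 3.889
v 2.566 1.583 4.714
v 2.965 -0.144 3.943
v 3.117 1.505 4.768
v 3.484 -0.09 3.741
v 3.635 1.559 4.566
v 3.831 0.08 3.337
v 3.982 1.729 4.162
v 3.914 0.321 2.84
v 4.065 1.97 3.665
v 3.71 0.569 2.382
v 3.862 2.218 3.207
v -4.429 1.027 -2.098
v -3.858 1.3 -1.458
v -4.751 2.096 -2.268
v -4.181 2.37 -1.628
v -3.199 1.21 -3.272
v -2.629 1.484 -2.632
v -3.522 2.28 -3.442
v -2.951 2.553 -2.802
f 2 1 4
f 2 4 3
f 4 1 5
f 4 5 3
f 5 1 6
f 5 6 3
f 6 1 7
f 6 7 3
f 7 1 8
f 7 8 3
f 8 1 9
f 8 9 3
f 9 1 10
f 9 10 3
f 10 1 11
f 10 11 3
f 11 1 12
f 11 12 3
f 12 1 2
f 12 2 3
f 14 13 17
f 14 17 15
f 15 17 18
f 15 18 16
f 17 13 19
f 17 19 18
f 18 19 20
f 18 20 16
f 19 13 21
f 19 21 20
f 20 21 22
f 20 22 16
f 21 13 23
f 21 23 22
f 22 23 24
f 22 24 16
f 23 13 25
f 23 25 24
f 24 25 26
f 24 26 16
f 25 13 27
f 25 27 26
f 26 27 28
f 26 28 16
f 27 13 29
f 27 29 28
f 28 29 30
f 28 30 16
f 29 13 31
f 29 31 30
f 30 31 32
f 30 32 16
f 31 13 33
f 31 33 32
f 32 33 34
f 32 34 16
f 33 13 35
f 33 35 34
f 34 35 36
f 34 36 16
f 35 13 37
f 35 37 36
f 36 37 38
f 36 38 16
f 37 13 14
f 37 14 38
f 38 14 15
f 38 15 16
f 40 42 39
f 43 40 39
f 39 42 41
f 41 43 39
f 40 46 42
f 44 40 43
f 44 46 40
f 42 46 41
f 45 43 41
f 41 46 45
f 45 44 43
f 46 44 45



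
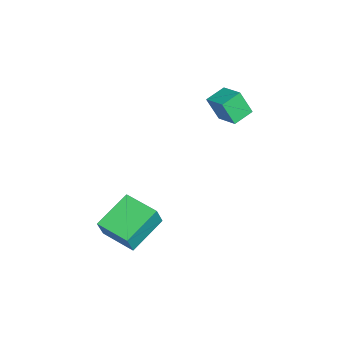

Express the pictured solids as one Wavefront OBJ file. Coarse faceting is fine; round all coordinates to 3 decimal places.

v -2.634 2.204 2.464
v -2.706 1.576 3.78
v -3.432 3.005 2.803
v -3.503 2.377 4.119
v -1.597 3.043 2.921
v -1.668 2.415 4.237
v -2.394 3.844 3.26
v -2.466 3.216 4.576
v 1.306 -1.633 -1.053
v 1.813 -1.842 0.104
v 2.385 -0.093 -1.248
v 2.892 -0.302 -0.092
v 2.888 -2.858 -1.968
v 3.395 -3.067 -0.812
v 3.967 -1.318 -2.164
v 4.474 -1.527 -1.007
f 2 4 1
f 5 2 1
f 1 4 3
f 3 5 1
f 2 8 4
f 6 2 5
f 6 8 2
f 4 8 3
f 7 5 3
f 3 8 7
f 7 6 5
f 8 6 7
f 10 12 9
f 13 10 9
f 9 12 11
f 11 13 9
f 10 16 12
f 14 10 13
f 14 16 10
f 12 16 11
f 15 13 11
f 11 16 15
f 15 14 13
f 16 14 15



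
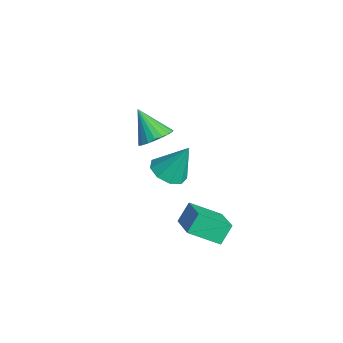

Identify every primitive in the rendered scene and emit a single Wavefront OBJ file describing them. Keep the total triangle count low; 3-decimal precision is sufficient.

v -0.003 -3.398 2.521
v 0.7 -3.264 3.099
v -1.057 -3.982 3.939
v 0.524 -2.925 3.108
v 0.257 -2.667 3.016
v -0.056 -2.536 2.838
v -0.359 -2.554 2.605
v -0.6 -2.717 2.358
v -0.739 -2.999 2.139
v -0.75 -3.349 1.986
v -0.632 -3.708 1.926
v -0.406 -4.014 1.969
v -0.11 -4.212 2.107
v 0.205 -4.27 2.317
v 0.483 -4.178 2.562
v 0.678 -3.95 2.8
v 0.754 -3.627 2.99
v -2.432 -2.114 -2.131
v -1.561 -1.705 -2.525
v -2.028 -1.186 -0.269
v -2.107 -1.261 -2.628
v -2.805 -1.216 -2.499
v -3.329 -1.591 -2.197
v -3.433 -2.212 -1.865
v -3.069 -2.786 -1.657
v -2.407 -3.047 -1.671
v -1.757 -2.871 -1.9
v -1.423 -2.341 -2.237
v 2.683 -1.506 -2.695
v 2.299 -3.005 -1.795
v 2.351 -0.862 -1.763
v 1.968 -2.361 -0.864
v 4.432 -1.559 -2.036
v 4.049 -3.058 -1.137
v 4.101 -0.915 -1.105
v 3.717 -2.414 -0.205
f 2 1 4
f 2 4 3
f 4 1 5
f 4 5 3
f 5 1 6
f 5 6 3
f 6 1 7
f 6 7 3
f 7 1 8
f 7 8 3
f 8 1 9
f 8 9 3
f 9 1 10
f 9 10 3
f 10 1 11
f 10 11 3
f 11 1 12
f 11 12 3
f 12 1 13
f 12 13 3
f 13 1 14
f 13 14 3
f 14 1 15
f 14 15 3
f 15 1 16
f 15 16 3
f 16 1 17
f 16 17 3
f 17 1 2
f 17 2 3
f 19 18 21
f 19 21 20
f 21 18 22
f 21 22 20
f 22 18 23
f 22 23 20
f 23 18 24
f 23 24 20
f 24 18 25
f 24 25 20
f 25 18 26
f 25 26 20
f 26 18 27
f 26 27 20
f 27 18 28
f 27 28 20
f 28 18 19
f 28 19 20
f 30 32 29
f 33 30 29
f 29 32 31
f 31 33 29
f 30 36 32
f 34 30 33
f 34 36 30
f 32 36 31
f 35 33 31
f 31 36 35
f 35 34 33
f 36 34 35



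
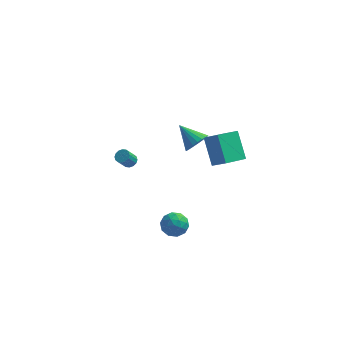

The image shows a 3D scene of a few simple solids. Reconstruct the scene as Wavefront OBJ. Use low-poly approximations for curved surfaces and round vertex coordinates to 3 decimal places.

v 0.03 -3.169 -1.269
v 0.755 -3.498 -1.74
v -0.695 -4.462 -1.48
v 0.03 -4.791 -1.951
v 0.098 -4.646 -1.039
v 0.546 -3.847 -0.909
v -0.486 -4.113 -2.311
v -0.038 -3.314 -2.181
v 0.436 -4.082 -2.384
v 0.797 -4.412 -1.598
v -0.737 -3.548 -1.622
v -0.376 -3.878 -0.836
v 0.456 -3.22 -1.486
v -0.396 -4.74 -1.734
v -0.356 -4.655 -1.198
v 0.07 -4.849 -1.475
v 0.333 -3.425 -0.998
v 0.759 -3.619 -1.275
v 0.373 -4.294 -0.863
v -0.699 -4.341 -1.945
v -0.273 -4.535 -2.222
v -0.01 -3.111 -1.745
v 0.416 -3.305 -2.022
v -0.313 -3.666 -2.357
v 0.695 -3.757 -2.141
v 0.269 -4.517 -2.265
v -0.034 -4.118 -2.477
v 0.229 -3.648 -2.4
v 0.907 -3.951 -1.68
v 0.481 -4.711 -1.803
v 0.52 -4.626 -1.268
v 0.784 -4.156 -1.191
v 0.719 -4.294 -2.058
v -0.421 -3.249 -1.417
v -0.847 -4.009 -1.54
v -0.724 -3.804 -2.029
v -0.46 -3.334 -1.952
v -0.209 -3.443 -0.955
v -0.635 -4.203 -1.079
v -0.169 -4.312 -0.82
v 0.094 -3.842 -0.743
v -0.659 -3.666 -1.162
v 2.379 2.436 -1.081
v 1.683 3.735 0.538
v 1.457 2.868 -1.824
v 0.761 4.167 -0.205
v 3.519 3.813 -1.695
v 2.823 5.112 -0.076
v 2.597 4.245 -2.438
v 1.901 5.544 -0.819
v 0.688 1.395 1.622
v 1.31 1.974 1.949
v -0.548 2.185 2.578
v 1.188 2.156 1.64
v 0.979 2.206 1.329
v 0.72 2.116 1.068
v 0.455 1.902 0.903
v 0.231 1.6 0.862
v 0.085 1.263 0.953
v 0.044 0.948 1.16
v 0.114 0.711 1.446
v 0.283 0.592 1.763
v 0.523 0.612 2.056
v 0.79 0.768 2.273
v 1.04 1.032 2.378
v 1.229 1.359 2.353
v 1.325 1.692 2.201
v -3.595 1.598 -0.833
v -3.308 1.165 -0.936
v -3.718 0.688 -0.07
v -4.005 1.122 0.033
v -3.148 1.319 -0.775
v -3.558 0.843 0.091
v -3.108 1.549 -0.63
v -3.518 1.072 0.236
v -3.199 1.791 -0.54
v -3.608 1.315 0.327
v -3.395 1.982 -0.528
v -3.805 1.506 0.339
v -3.646 2.07 -0.597
v -4.055 1.594 0.269
v -3.882 2.032 -0.73
v -4.292 1.555 0.136
v -4.042 1.877 -0.891
v -4.452 1.401 -0.025
v -4.082 1.648 -1.036
v -4.492 1.171 -0.17
v -3.992 1.405 -1.127
v -4.401 0.929 -0.26
v -3.795 1.214 -1.139
v -4.205 0.738 -0.272
v -3.545 1.126 -1.069
v -3.954 0.65 -0.203
f 1 38 17
f 38 12 41
f 17 41 6
f 38 41 17
f 1 17 13
f 17 6 18
f 13 18 2
f 17 18 13
f 1 13 22
f 13 2 23
f 22 23 8
f 13 23 22
f 1 22 34
f 22 8 37
f 34 37 11
f 22 37 34
f 1 34 38
f 34 11 42
f 38 42 12
f 34 42 38
f 2 18 29
f 18 6 32
f 29 32 10
f 18 32 29
f 6 41 19
f 41 12 40
f 19 40 5
f 41 40 19
f 12 42 39
f 42 11 35
f 39 35 3
f 42 35 39
f 11 37 36
f 37 8 24
f 36 24 7
f 37 24 36
f 8 23 28
f 23 2 25
f 28 25 9
f 23 25 28
f 4 30 16
f 30 10 31
f 16 31 5
f 30 31 16
f 4 16 14
f 16 5 15
f 14 15 3
f 16 15 14
f 4 14 21
f 14 3 20
f 21 20 7
f 14 20 21
f 4 21 26
f 21 7 27
f 26 27 9
f 21 27 26
f 4 26 30
f 26 9 33
f 30 33 10
f 26 33 30
f 5 31 19
f 31 10 32
f 19 32 6
f 31 32 19
f 3 15 39
f 15 5 40
f 39 40 12
f 15 40 39
f 7 20 36
f 20 3 35
f 36 35 11
f 20 35 36
f 9 27 28
f 27 7 24
f 28 24 8
f 27 24 28
f 10 33 29
f 33 9 25
f 29 25 2
f 33 25 29
f 44 46 43
f 47 44 43
f 43 46 45
f 45 47 43
f 44 50 46
f 48 44 47
f 48 50 44
f 46 50 45
f 49 47 45
f 45 50 49
f 49 48 47
f 50 48 49
f 52 51 54
f 52 54 53
f 54 51 55
f 54 55 53
f 55 51 56
f 55 56 53
f 56 51 57
f 56 57 53
f 57 51 58
f 57 58 53
f 58 51 59
f 58 59 53
f 59 51 60
f 59 60 53
f 60 51 61
f 60 61 53
f 61 51 62
f 61 62 53
f 62 51 63
f 62 63 53
f 63 51 64
f 63 64 53
f 64 51 65
f 64 65 53
f 65 51 66
f 65 66 53
f 66 51 67
f 66 67 53
f 67 51 52
f 67 52 53
f 69 68 72
f 69 72 70
f 70 72 73
f 70 73 71
f 72 68 74
f 72 74 73
f 73 74 75
f 73 75 71
f 74 68 76
f 74 76 75
f 75 76 77
f 75 77 71
f 76 68 78
f 76 78 77
f 77 78 79
f 77 79 71
f 78 68 80
f 78 80 79
f 79 80 81
f 79 81 71
f 80 68 82
f 80 82 81
f 81 82 83
f 81 83 71
f 82 68 84
f 82 84 83
f 83 84 85
f 83 85 71
f 84 68 86
f 84 86 85
f 85 86 87
f 85 87 71
f 86 68 88
f 86 88 87
f 87 88 89
f 87 89 71
f 88 68 90
f 88 90 89
f 89 90 91
f 89 91 71
f 90 68 92
f 90 92 91
f 91 92 93
f 91 93 71
f 92 68 69
f 92 69 93
f 93 69 70
f 93 70 71



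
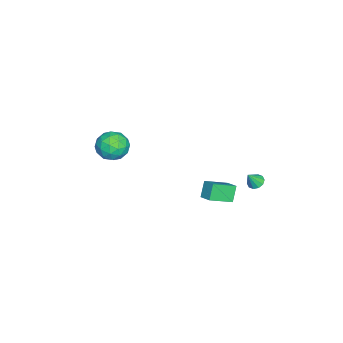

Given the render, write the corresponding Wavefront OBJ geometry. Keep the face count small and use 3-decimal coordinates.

v 3.969 1.763 -1.92
v 3.352 1.806 -0.986
v 3.069 2.889 -2.566
v 2.452 2.932 -1.632
v 4.548 2.428 -1.568
v 3.931 2.471 -0.634
v 3.648 3.554 -2.214
v 3.031 3.597 -1.28
v 1.771 -3.512 -0.693
v 2.127 -2.961 0.169
v 2.553 -4.959 -0.089
v 2.909 -4.408 0.773
v 1.852 -4.619 0.663
v 1.369 -3.724 0.29
v 3.311 -4.196 -0.21
v 2.828 -3.301 -0.583
v 3.079 -3.383 0.467
v 2.177 -3.645 1.007
v 2.503 -4.275 -0.927
v 1.601 -4.537 -0.387
v 1.881 -3.109 -0.315
v 2.799 -4.811 0.395
v 2.178 -4.935 0.331
v 2.387 -4.611 0.837
v 1.435 -3.558 -0.244
v 1.644 -3.234 0.263
v 1.482 -4.209 0.553
v 3.036 -4.686 -0.183
v 3.245 -4.362 0.324
v 2.293 -3.309 -0.757
v 2.502 -2.985 -0.251
v 3.198 -3.711 -0.473
v 2.649 -3.033 0.367
v 3.108 -3.884 0.722
v 3.345 -3.759 0.144
v 3.061 -3.233 -0.075
v 2.119 -3.187 0.684
v 2.578 -4.038 1.039
v 1.957 -4.162 0.975
v 1.673 -3.636 0.755
v 2.678 -3.436 0.859
v 2.102 -3.882 -0.959
v 2.561 -4.733 -0.604
v 3.007 -4.284 -0.675
v 2.723 -3.758 -0.895
v 1.572 -4.036 -0.642
v 2.031 -4.887 -0.287
v 1.619 -4.687 0.155
v 1.335 -4.161 -0.064
v 2.002 -4.484 -0.779
v 0.575 4.147 -2.765
v 1.07 4.132 -3.027
v 1.045 3.773 -1.855
v 1.036 4.444 -2.881
v 0.826 4.642 -2.691
v 0.52 4.652 -2.529
v 0.235 4.469 -2.457
v 0.08 4.162 -2.503
v 0.115 3.85 -2.649
v 0.325 3.652 -2.839
v 0.631 3.642 -3.001
v 0.915 3.826 -3.073
f 2 4 1
f 5 2 1
f 1 4 3
f 3 5 1
f 2 8 4
f 6 2 5
f 6 8 2
f 4 8 3
f 7 5 3
f 3 8 7
f 7 6 5
f 8 6 7
f 9 46 25
f 46 20 49
f 25 49 14
f 46 49 25
f 9 25 21
f 25 14 26
f 21 26 10
f 25 26 21
f 9 21 30
f 21 10 31
f 30 31 16
f 21 31 30
f 9 30 42
f 30 16 45
f 42 45 19
f 30 45 42
f 9 42 46
f 42 19 50
f 46 50 20
f 42 50 46
f 10 26 37
f 26 14 40
f 37 40 18
f 26 40 37
f 14 49 27
f 49 20 48
f 27 48 13
f 49 48 27
f 20 50 47
f 50 19 43
f 47 43 11
f 50 43 47
f 19 45 44
f 45 16 32
f 44 32 15
f 45 32 44
f 16 31 36
f 31 10 33
f 36 33 17
f 31 33 36
f 12 38 24
f 38 18 39
f 24 39 13
f 38 39 24
f 12 24 22
f 24 13 23
f 22 23 11
f 24 23 22
f 12 22 29
f 22 11 28
f 29 28 15
f 22 28 29
f 12 29 34
f 29 15 35
f 34 35 17
f 29 35 34
f 12 34 38
f 34 17 41
f 38 41 18
f 34 41 38
f 13 39 27
f 39 18 40
f 27 40 14
f 39 40 27
f 11 23 47
f 23 13 48
f 47 48 20
f 23 48 47
f 15 28 44
f 28 11 43
f 44 43 19
f 28 43 44
f 17 35 36
f 35 15 32
f 36 32 16
f 35 32 36
f 18 41 37
f 41 17 33
f 37 33 10
f 41 33 37
f 52 51 54
f 52 54 53
f 54 51 55
f 54 55 53
f 55 51 56
f 55 56 53
f 56 51 57
f 56 57 53
f 57 51 58
f 57 58 53
f 58 51 59
f 58 59 53
f 59 51 60
f 59 60 53
f 60 51 61
f 60 61 53
f 61 51 62
f 61 62 53
f 62 51 52
f 62 52 53



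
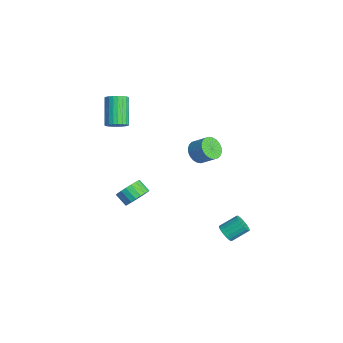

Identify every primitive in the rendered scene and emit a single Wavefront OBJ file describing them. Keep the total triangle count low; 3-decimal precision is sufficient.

v -1.602 -2.355 -4.094
v -1.127 -3.131 -4.073
v -1.824 -3.541 -3.484
v -2.298 -2.765 -3.506
v -0.986 -2.944 -3.775
v -1.683 -3.354 -3.187
v -0.951 -2.656 -3.533
v -1.648 -3.065 -2.945
v -1.029 -2.315 -3.388
v -1.726 -2.724 -2.8
v -1.206 -1.981 -3.366
v -1.902 -2.391 -2.777
v -1.451 -1.712 -3.469
v -2.148 -2.122 -2.88
v -1.722 -1.554 -3.68
v -2.419 -1.964 -3.091
v -1.973 -1.535 -3.963
v -2.669 -1.944 -3.374
v -2.159 -1.657 -4.269
v -2.856 -2.067 -3.68
v -2.249 -1.901 -4.544
v -2.946 -2.31 -3.955
v -2.227 -2.222 -4.742
v -2.924 -2.632 -4.153
v -2.097 -2.567 -4.828
v -2.794 -2.977 -4.239
v -1.881 -2.875 -4.787
v -2.578 -3.285 -4.198
v -1.617 -3.094 -4.626
v -2.314 -3.503 -4.037
v -1.35 -3.184 -4.373
v -2.047 -3.594 -3.785
v -2.372 1.81 -1.33
v -1.728 1.775 -1.883
v -1.023 2.414 -1.104
v -1.668 2.45 -0.55
v -1.879 2.055 -1.977
v -1.174 2.694 -1.198
v -2.104 2.298 -1.972
v -1.4 2.937 -1.193
v -2.371 2.467 -1.87
v -1.666 3.106 -1.09
v -2.638 2.536 -1.685
v -1.933 3.175 -0.905
v -2.864 2.494 -1.446
v -2.159 3.133 -0.667
v -3.015 2.348 -1.19
v -2.311 2.988 -0.41
v -3.069 2.121 -0.954
v -2.364 2.76 -0.175
v -3.017 1.846 -0.776
v -2.312 2.485 0.003
v -2.866 1.566 -0.682
v -2.161 2.205 0.097
v -2.64 1.323 -0.687
v -1.936 1.962 0.092
v -2.374 1.154 -0.79
v -1.669 1.793 -0.01
v -2.107 1.085 -0.975
v -1.402 1.724 -0.195
v -1.881 1.127 -1.213
v -1.176 1.766 -0.434
v -1.729 1.272 -1.47
v -1.025 1.912 -0.69
v -1.676 1.5 -1.705
v -0.971 2.139 -0.926
v 3.794 1.456 -3.993
v 4.374 1.598 -4.249
v 4.427 2.687 -3.522
v 3.846 2.544 -3.267
v 4.19 1.728 -4.43
v 4.243 2.817 -3.704
v 3.928 1.804 -4.525
v 3.98 2.893 -3.798
v 3.639 1.811 -4.515
v 3.691 2.9 -3.788
v 3.38 1.748 -4.401
v 3.433 2.836 -3.674
v 3.204 1.627 -4.207
v 3.256 2.715 -3.48
v 3.144 1.471 -3.97
v 3.197 2.56 -3.243
v 3.213 1.313 -3.738
v 3.266 2.402 -3.011
v 3.397 1.183 -3.556
v 3.45 2.272 -2.83
v 3.66 1.107 -3.462
v 3.712 2.196 -2.735
v 3.949 1.1 -3.472
v 4.001 2.189 -2.745
v 4.207 1.164 -3.586
v 4.26 2.252 -2.859
v 4.384 1.285 -3.78
v 4.436 2.373 -3.053
v 4.443 1.44 -4.017
v 4.496 2.529 -3.29
v -1.463 -3.614 3.227
v -0.959 -3.675 3.738
v -2.354 -3.248 5.164
v -2.857 -3.186 4.653
v -0.94 -3.402 3.675
v -2.335 -2.975 5.101
v -1 -3.161 3.544
v -2.395 -2.734 4.97
v -1.131 -2.989 3.364
v -2.526 -2.562 4.79
v -1.312 -2.912 3.164
v -2.707 -2.485 4.59
v -1.517 -2.942 2.973
v -2.911 -2.515 4.399
v -1.712 -3.074 2.821
v -3.107 -2.647 4.247
v -1.87 -3.288 2.731
v -3.265 -2.861 4.157
v -1.966 -3.552 2.716
v -3.361 -3.125 4.142
v -1.985 -3.825 2.779
v -3.38 -3.398 4.205
v -1.925 -4.066 2.91
v -3.32 -3.639 4.336
v -1.794 -4.238 3.09
v -3.189 -3.811 4.516
v -1.613 -4.315 3.29
v -3.008 -3.888 4.716
v -1.409 -4.285 3.481
v -2.803 -3.858 4.907
v -1.213 -4.153 3.633
v -2.608 -3.726 5.059
v -1.055 -3.939 3.723
v -2.45 -3.512 5.149
f 2 1 5
f 2 5 3
f 3 5 6
f 3 6 4
f 5 1 7
f 5 7 6
f 6 7 8
f 6 8 4
f 7 1 9
f 7 9 8
f 8 9 10
f 8 10 4
f 9 1 11
f 9 11 10
f 10 11 12
f 10 12 4
f 11 1 13
f 11 13 12
f 12 13 14
f 12 14 4
f 13 1 15
f 13 15 14
f 14 15 16
f 14 16 4
f 15 1 17
f 15 17 16
f 16 17 18
f 16 18 4
f 17 1 19
f 17 19 18
f 18 19 20
f 18 20 4
f 19 1 21
f 19 21 20
f 20 21 22
f 20 22 4
f 21 1 23
f 21 23 22
f 22 23 24
f 22 24 4
f 23 1 25
f 23 25 24
f 24 25 26
f 24 26 4
f 25 1 27
f 25 27 26
f 26 27 28
f 26 28 4
f 27 1 29
f 27 29 28
f 28 29 30
f 28 30 4
f 29 1 31
f 29 31 30
f 30 31 32
f 30 32 4
f 31 1 2
f 31 2 32
f 32 2 3
f 32 3 4
f 34 33 37
f 34 37 35
f 35 37 38
f 35 38 36
f 37 33 39
f 37 39 38
f 38 39 40
f 38 40 36
f 39 33 41
f 39 41 40
f 40 41 42
f 40 42 36
f 41 33 43
f 41 43 42
f 42 43 44
f 42 44 36
f 43 33 45
f 43 45 44
f 44 45 46
f 44 46 36
f 45 33 47
f 45 47 46
f 46 47 48
f 46 48 36
f 47 33 49
f 47 49 48
f 48 49 50
f 48 50 36
f 49 33 51
f 49 51 50
f 50 51 52
f 50 52 36
f 51 33 53
f 51 53 52
f 52 53 54
f 52 54 36
f 53 33 55
f 53 55 54
f 54 55 56
f 54 56 36
f 55 33 57
f 55 57 56
f 56 57 58
f 56 58 36
f 57 33 59
f 57 59 58
f 58 59 60
f 58 60 36
f 59 33 61
f 59 61 60
f 60 61 62
f 60 62 36
f 61 33 63
f 61 63 62
f 62 63 64
f 62 64 36
f 63 33 65
f 63 65 64
f 64 65 66
f 64 66 36
f 65 33 34
f 65 34 66
f 66 34 35
f 66 35 36
f 68 67 71
f 68 71 69
f 69 71 72
f 69 72 70
f 71 67 73
f 71 73 72
f 72 73 74
f 72 74 70
f 73 67 75
f 73 75 74
f 74 75 76
f 74 76 70
f 75 67 77
f 75 77 76
f 76 77 78
f 76 78 70
f 77 67 79
f 77 79 78
f 78 79 80
f 78 80 70
f 79 67 81
f 79 81 80
f 80 81 82
f 80 82 70
f 81 67 83
f 81 83 82
f 82 83 84
f 82 84 70
f 83 67 85
f 83 85 84
f 84 85 86
f 84 86 70
f 85 67 87
f 85 87 86
f 86 87 88
f 86 88 70
f 87 67 89
f 87 89 88
f 88 89 90
f 88 90 70
f 89 67 91
f 89 91 90
f 90 91 92
f 90 92 70
f 91 67 93
f 91 93 92
f 92 93 94
f 92 94 70
f 93 67 95
f 93 95 94
f 94 95 96
f 94 96 70
f 95 67 68
f 95 68 96
f 96 68 69
f 96 69 70
f 98 97 101
f 98 101 99
f 99 101 102
f 99 102 100
f 101 97 103
f 101 103 102
f 102 103 104
f 102 104 100
f 103 97 105
f 103 105 104
f 104 105 106
f 104 106 100
f 105 97 107
f 105 107 106
f 106 107 108
f 106 108 100
f 107 97 109
f 107 109 108
f 108 109 110
f 108 110 100
f 109 97 111
f 109 111 110
f 110 111 112
f 110 112 100
f 111 97 113
f 111 113 112
f 112 113 114
f 112 114 100
f 113 97 115
f 113 115 114
f 114 115 116
f 114 116 100
f 115 97 117
f 115 117 116
f 116 117 118
f 116 118 100
f 117 97 119
f 117 119 118
f 118 119 120
f 118 120 100
f 119 97 121
f 119 121 120
f 120 121 122
f 120 122 100
f 121 97 123
f 121 123 122
f 122 123 124
f 122 124 100
f 123 97 125
f 123 125 124
f 124 125 126
f 124 126 100
f 125 97 127
f 125 127 126
f 126 127 128
f 126 128 100
f 127 97 129
f 127 129 128
f 128 129 130
f 128 130 100
f 129 97 98
f 129 98 130
f 130 98 99
f 130 99 100



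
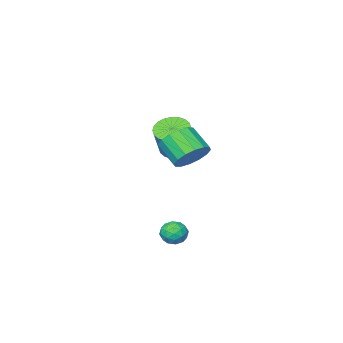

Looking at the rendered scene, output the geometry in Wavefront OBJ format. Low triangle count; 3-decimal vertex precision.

v -3.511 -2.741 -1.699
v -2.987 -2.035 -2.196
v -2.145 -1.453 -0.478
v -2.669 -2.159 0.019
v -3.314 -1.837 -2.102
v -2.472 -1.254 -0.385
v -3.671 -1.776 -1.948
v -2.829 -1.193 -0.23
v -4.004 -1.862 -1.756
v -3.162 -1.279 -0.038
v -4.262 -2.082 -1.554
v -3.42 -1.499 0.163
v -4.406 -2.402 -1.375
v -3.564 -1.819 0.342
v -4.413 -2.774 -1.246
v -3.571 -2.192 0.472
v -4.283 -3.141 -1.185
v -3.441 -2.559 0.533
v -4.035 -3.447 -1.202
v -3.193 -2.865 0.516
v -3.708 -3.646 -1.295
v -2.866 -3.063 0.422
v -3.351 -3.707 -1.45
v -2.509 -3.124 0.268
v -3.018 -3.621 -1.642
v -2.176 -3.038 0.076
v -2.76 -3.401 -1.843
v -1.918 -2.818 -0.126
v -2.616 -3.081 -2.022
v -1.774 -2.498 -0.305
v -2.609 -2.708 -2.152
v -1.767 -2.126 -0.434
v -2.739 -2.341 -2.213
v -1.897 -1.759 -0.495
v -0.59 2.31 0.033
v 0.198 2.778 0.566
v 0.277 1.558 1.52
v -0.51 1.09 0.987
v -0.261 2.944 0.817
v -0.182 1.724 1.77
v -0.808 2.94 0.857
v -0.729 1.72 1.811
v -1.297 2.767 0.677
v -1.218 1.547 1.63
v -1.596 2.472 0.324
v -1.517 1.252 1.278
v -1.625 2.133 -0.107
v -1.546 0.914 0.847
v -1.377 1.842 -0.5
v -1.298 0.622 0.454
v -0.918 1.676 -0.75
v -0.839 0.456 0.203
v -0.371 1.68 -0.791
v -0.292 0.46 0.163
v 0.118 1.853 -0.61
v 0.197 0.633 0.343
v 0.417 2.148 -0.258
v 0.496 0.928 0.696
v 0.446 2.486 0.173
v 0.525 1.267 1.127
v 1.52 4.609 -3.687
v 2.105 4.32 -3.325
v 1.515 3.66 -4.435
v 2.1 3.371 -4.073
v 1.434 3.405 -3.738
v 1.437 3.991 -3.276
v 2.183 3.989 -4.484
v 2.186 4.575 -4.022
v 2.515 3.937 -3.817
v 2.052 3.576 -3.356
v 1.568 4.404 -4.404
v 1.105 4.043 -3.943
v 1.813 4.548 -3.44
v 1.807 3.432 -4.32
v 1.416 3.452 -4.123
v 1.76 3.282 -3.91
v 1.42 4.354 -3.412
v 1.764 4.185 -3.199
v 1.369 3.647 -3.442
v 1.856 3.795 -4.561
v 2.2 3.626 -4.348
v 1.86 4.698 -3.85
v 2.204 4.528 -3.637
v 2.251 4.333 -4.318
v 2.398 4.153 -3.517
v 2.395 3.595 -3.956
v 2.444 3.958 -4.198
v 2.446 4.303 -3.926
v 2.126 3.941 -3.246
v 2.123 3.383 -3.685
v 1.731 3.403 -3.489
v 1.733 3.747 -3.217
v 2.367 3.716 -3.535
v 1.497 4.597 -4.075
v 1.494 4.039 -4.514
v 1.887 4.233 -4.543
v 1.889 4.577 -4.271
v 1.225 4.385 -3.804
v 1.222 3.827 -4.243
v 1.174 3.677 -3.834
v 1.176 4.022 -3.562
v 1.253 4.264 -4.225
f 2 1 5
f 2 5 3
f 3 5 6
f 3 6 4
f 5 1 7
f 5 7 6
f 6 7 8
f 6 8 4
f 7 1 9
f 7 9 8
f 8 9 10
f 8 10 4
f 9 1 11
f 9 11 10
f 10 11 12
f 10 12 4
f 11 1 13
f 11 13 12
f 12 13 14
f 12 14 4
f 13 1 15
f 13 15 14
f 14 15 16
f 14 16 4
f 15 1 17
f 15 17 16
f 16 17 18
f 16 18 4
f 17 1 19
f 17 19 18
f 18 19 20
f 18 20 4
f 19 1 21
f 19 21 20
f 20 21 22
f 20 22 4
f 21 1 23
f 21 23 22
f 22 23 24
f 22 24 4
f 23 1 25
f 23 25 24
f 24 25 26
f 24 26 4
f 25 1 27
f 25 27 26
f 26 27 28
f 26 28 4
f 27 1 29
f 27 29 28
f 28 29 30
f 28 30 4
f 29 1 31
f 29 31 30
f 30 31 32
f 30 32 4
f 31 1 33
f 31 33 32
f 32 33 34
f 32 34 4
f 33 1 2
f 33 2 34
f 34 2 3
f 34 3 4
f 36 35 39
f 36 39 37
f 37 39 40
f 37 40 38
f 39 35 41
f 39 41 40
f 40 41 42
f 40 42 38
f 41 35 43
f 41 43 42
f 42 43 44
f 42 44 38
f 43 35 45
f 43 45 44
f 44 45 46
f 44 46 38
f 45 35 47
f 45 47 46
f 46 47 48
f 46 48 38
f 47 35 49
f 47 49 48
f 48 49 50
f 48 50 38
f 49 35 51
f 49 51 50
f 50 51 52
f 50 52 38
f 51 35 53
f 51 53 52
f 52 53 54
f 52 54 38
f 53 35 55
f 53 55 54
f 54 55 56
f 54 56 38
f 55 35 57
f 55 57 56
f 56 57 58
f 56 58 38
f 57 35 59
f 57 59 58
f 58 59 60
f 58 60 38
f 59 35 36
f 59 36 60
f 60 36 37
f 60 37 38
f 61 98 77
f 98 72 101
f 77 101 66
f 98 101 77
f 61 77 73
f 77 66 78
f 73 78 62
f 77 78 73
f 61 73 82
f 73 62 83
f 82 83 68
f 73 83 82
f 61 82 94
f 82 68 97
f 94 97 71
f 82 97 94
f 61 94 98
f 94 71 102
f 98 102 72
f 94 102 98
f 62 78 89
f 78 66 92
f 89 92 70
f 78 92 89
f 66 101 79
f 101 72 100
f 79 100 65
f 101 100 79
f 72 102 99
f 102 71 95
f 99 95 63
f 102 95 99
f 71 97 96
f 97 68 84
f 96 84 67
f 97 84 96
f 68 83 88
f 83 62 85
f 88 85 69
f 83 85 88
f 64 90 76
f 90 70 91
f 76 91 65
f 90 91 76
f 64 76 74
f 76 65 75
f 74 75 63
f 76 75 74
f 64 74 81
f 74 63 80
f 81 80 67
f 74 80 81
f 64 81 86
f 81 67 87
f 86 87 69
f 81 87 86
f 64 86 90
f 86 69 93
f 90 93 70
f 86 93 90
f 65 91 79
f 91 70 92
f 79 92 66
f 91 92 79
f 63 75 99
f 75 65 100
f 99 100 72
f 75 100 99
f 67 80 96
f 80 63 95
f 96 95 71
f 80 95 96
f 69 87 88
f 87 67 84
f 88 84 68
f 87 84 88
f 70 93 89
f 93 69 85
f 89 85 62
f 93 85 89



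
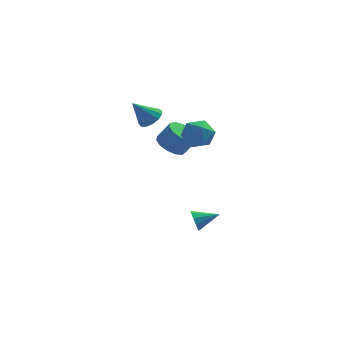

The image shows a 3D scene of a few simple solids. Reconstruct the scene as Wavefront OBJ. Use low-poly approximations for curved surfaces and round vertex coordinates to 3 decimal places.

v 0.659 -0.601 -3.769
v 0.876 -0.909 -4.383
v 2.041 -0.419 -3.371
v 0.839 -0.471 -4.454
v 0.732 -0.083 -4.263
v 0.598 0.107 -3.884
v 0.487 0.026 -3.46
v 0.442 -0.294 -3.155
v 0.479 -0.732 -3.084
v 0.585 -1.12 -3.275
v 0.719 -1.31 -3.654
v 0.831 -1.229 -4.077
v -0.629 -0.719 2.203
v -0.022 -1.281 1.736
v 0.676 -1.403 2.79
v 0.069 -0.841 3.257
v 0.159 -0.78 1.675
v 0.856 -0.903 2.729
v 0.089 -0.26 1.781
v 0.786 -0.383 2.836
v -0.209 0.114 2.022
v 0.489 -0.009 3.076
v -0.639 0.224 2.32
v 0.058 0.101 3.374
v -1.067 0.035 2.581
v -0.369 -0.088 3.635
v -1.355 -0.394 2.721
v -0.658 -0.516 3.776
v -1.413 -0.925 2.698
v -0.715 -1.048 3.752
v -1.222 -1.391 2.517
v -0.524 -1.514 3.571
v -0.842 -1.644 2.236
v -0.145 -1.767 3.29
v -0.395 -1.603 1.945
v 0.303 -1.725 2.999
v -1.708 2.749 2.646
v -1.254 2.097 2.849
v -2.712 2.451 3.934
v -1.072 2.457 3.075
v -1.092 2.91 3.164
v -1.308 3.312 3.089
v -1.65 3.535 2.874
v -2.011 3.509 2.586
v -2.275 3.241 2.318
v -2.359 2.818 2.154
v -2.237 2.372 2.146
v -1.946 2.047 2.297
v -1.58 1.944 2.56
v -0.129 -2.288 3.685
v 0.647 -1.943 3.14
v 0.913 -3.057 4.68
v 1.689 -2.712 4.135
v 1.14 -2.074 4.691
v 0.496 -1.598 4.076
v 1.064 -3.402 3.744
v 0.42 -2.926 3.129
v 1.384 -2.632 3.176
v 1.431 -1.811 3.761
v 0.129 -3.189 4.059
v 0.176 -2.368 4.644
f 2 1 4
f 2 4 3
f 4 1 5
f 4 5 3
f 5 1 6
f 5 6 3
f 6 1 7
f 6 7 3
f 7 1 8
f 7 8 3
f 8 1 9
f 8 9 3
f 9 1 10
f 9 10 3
f 10 1 11
f 10 11 3
f 11 1 12
f 11 12 3
f 12 1 2
f 12 2 3
f 14 13 17
f 14 17 15
f 15 17 18
f 15 18 16
f 17 13 19
f 17 19 18
f 18 19 20
f 18 20 16
f 19 13 21
f 19 21 20
f 20 21 22
f 20 22 16
f 21 13 23
f 21 23 22
f 22 23 24
f 22 24 16
f 23 13 25
f 23 25 24
f 24 25 26
f 24 26 16
f 25 13 27
f 25 27 26
f 26 27 28
f 26 28 16
f 27 13 29
f 27 29 28
f 28 29 30
f 28 30 16
f 29 13 31
f 29 31 30
f 30 31 32
f 30 32 16
f 31 13 33
f 31 33 32
f 32 33 34
f 32 34 16
f 33 13 35
f 33 35 34
f 34 35 36
f 34 36 16
f 35 13 14
f 35 14 36
f 36 14 15
f 36 15 16
f 38 37 40
f 38 40 39
f 40 37 41
f 40 41 39
f 41 37 42
f 41 42 39
f 42 37 43
f 42 43 39
f 43 37 44
f 43 44 39
f 44 37 45
f 44 45 39
f 45 37 46
f 45 46 39
f 46 37 47
f 46 47 39
f 47 37 48
f 47 48 39
f 48 37 49
f 48 49 39
f 49 37 38
f 49 38 39
f 50 61 55
f 50 55 51
f 50 51 57
f 50 57 60
f 50 60 61
f 51 55 59
f 55 61 54
f 61 60 52
f 60 57 56
f 57 51 58
f 53 59 54
f 53 54 52
f 53 52 56
f 53 56 58
f 53 58 59
f 54 59 55
f 52 54 61
f 56 52 60
f 58 56 57
f 59 58 51

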